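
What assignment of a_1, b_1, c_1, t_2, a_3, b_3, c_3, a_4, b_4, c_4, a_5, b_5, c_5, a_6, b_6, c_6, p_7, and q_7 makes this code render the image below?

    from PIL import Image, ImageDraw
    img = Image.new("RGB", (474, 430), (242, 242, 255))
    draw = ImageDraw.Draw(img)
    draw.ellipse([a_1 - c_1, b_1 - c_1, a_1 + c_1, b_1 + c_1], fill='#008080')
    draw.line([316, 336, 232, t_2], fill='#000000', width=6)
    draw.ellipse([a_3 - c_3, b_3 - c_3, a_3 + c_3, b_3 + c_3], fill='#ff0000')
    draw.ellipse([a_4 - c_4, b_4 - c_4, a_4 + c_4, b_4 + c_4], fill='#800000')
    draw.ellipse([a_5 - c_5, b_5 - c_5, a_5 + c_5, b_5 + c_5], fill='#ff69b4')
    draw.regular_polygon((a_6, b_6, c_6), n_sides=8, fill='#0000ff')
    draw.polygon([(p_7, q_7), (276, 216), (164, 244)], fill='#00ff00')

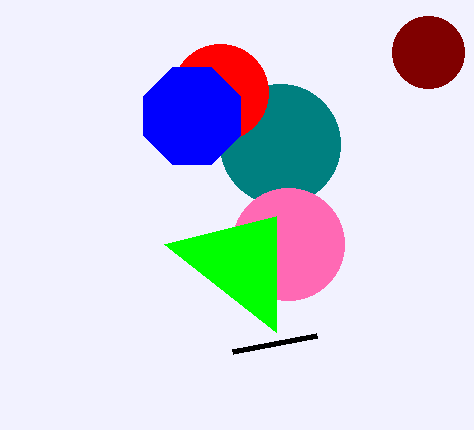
a_1 = 280; b_1 = 144; c_1 = 60; t_2 = 352; a_3 = 220; b_3 = 92; c_3 = 48; a_4 = 428; b_4 = 52; c_4 = 36; a_5 = 288; b_5 = 244; c_5 = 56; a_6 = 192; b_6 = 116; c_6 = 52; p_7 = 276; q_7 = 332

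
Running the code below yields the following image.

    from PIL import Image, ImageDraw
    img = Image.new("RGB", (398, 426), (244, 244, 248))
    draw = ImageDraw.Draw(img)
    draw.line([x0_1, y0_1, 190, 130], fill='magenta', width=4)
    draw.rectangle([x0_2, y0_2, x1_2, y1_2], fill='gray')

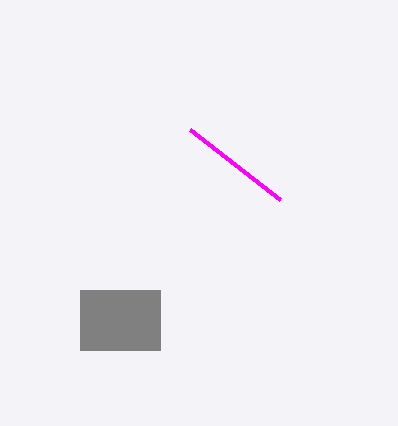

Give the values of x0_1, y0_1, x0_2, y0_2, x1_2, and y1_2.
x0_1 = 280
y0_1 = 200
x0_2 = 80
y0_2 = 290
x1_2 = 160
y1_2 = 350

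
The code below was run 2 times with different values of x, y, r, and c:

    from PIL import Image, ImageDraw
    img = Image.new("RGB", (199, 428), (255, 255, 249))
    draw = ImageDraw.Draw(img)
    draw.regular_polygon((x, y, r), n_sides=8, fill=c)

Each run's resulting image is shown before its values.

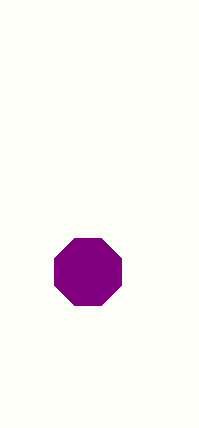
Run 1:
x = 88, y = 272, r = 36, c = 'purple'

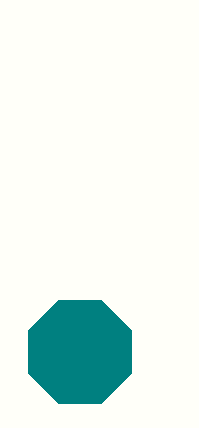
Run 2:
x = 80; y = 352; r = 56; c = 'teal'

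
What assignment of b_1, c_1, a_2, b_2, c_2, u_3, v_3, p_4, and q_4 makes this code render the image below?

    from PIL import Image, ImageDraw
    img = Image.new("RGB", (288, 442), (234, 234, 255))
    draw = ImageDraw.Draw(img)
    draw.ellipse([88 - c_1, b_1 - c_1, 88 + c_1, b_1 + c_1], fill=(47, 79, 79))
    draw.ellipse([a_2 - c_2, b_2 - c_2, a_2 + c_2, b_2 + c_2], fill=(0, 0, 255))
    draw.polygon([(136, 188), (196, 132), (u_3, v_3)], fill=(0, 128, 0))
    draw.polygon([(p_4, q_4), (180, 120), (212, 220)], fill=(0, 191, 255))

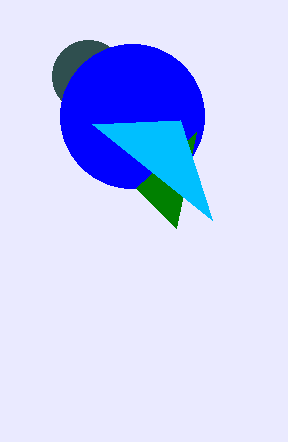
b_1 = 76; c_1 = 36; a_2 = 132; b_2 = 116; c_2 = 72; u_3 = 176; v_3 = 228; p_4 = 92; q_4 = 124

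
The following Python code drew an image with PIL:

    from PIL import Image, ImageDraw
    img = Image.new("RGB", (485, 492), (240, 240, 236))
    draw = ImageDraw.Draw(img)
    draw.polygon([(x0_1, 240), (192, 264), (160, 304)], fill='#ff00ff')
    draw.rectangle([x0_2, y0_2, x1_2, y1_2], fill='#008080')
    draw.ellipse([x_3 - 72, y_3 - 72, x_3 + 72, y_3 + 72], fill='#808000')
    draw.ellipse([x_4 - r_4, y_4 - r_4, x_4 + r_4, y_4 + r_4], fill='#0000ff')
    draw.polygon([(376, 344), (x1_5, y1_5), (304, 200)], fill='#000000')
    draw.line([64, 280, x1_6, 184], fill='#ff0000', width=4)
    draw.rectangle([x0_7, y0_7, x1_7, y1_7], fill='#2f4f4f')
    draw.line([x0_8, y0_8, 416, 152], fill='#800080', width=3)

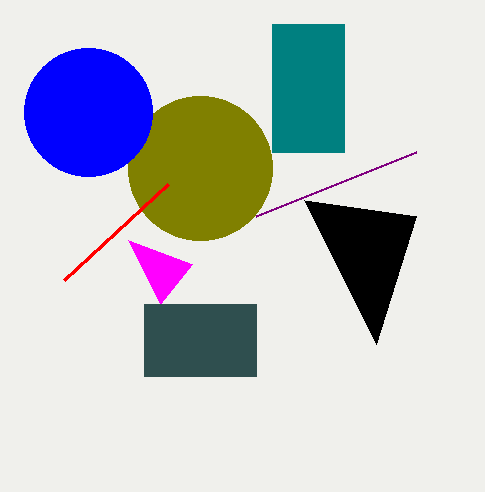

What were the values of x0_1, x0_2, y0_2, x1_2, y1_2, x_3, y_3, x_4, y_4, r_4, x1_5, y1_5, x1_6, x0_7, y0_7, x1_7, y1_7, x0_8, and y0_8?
x0_1 = 128; x0_2 = 272; y0_2 = 24; x1_2 = 344; y1_2 = 152; x_3 = 200; y_3 = 168; x_4 = 88; y_4 = 112; r_4 = 64; x1_5 = 416; y1_5 = 216; x1_6 = 168; x0_7 = 144; y0_7 = 304; x1_7 = 256; y1_7 = 376; x0_8 = 256; y0_8 = 216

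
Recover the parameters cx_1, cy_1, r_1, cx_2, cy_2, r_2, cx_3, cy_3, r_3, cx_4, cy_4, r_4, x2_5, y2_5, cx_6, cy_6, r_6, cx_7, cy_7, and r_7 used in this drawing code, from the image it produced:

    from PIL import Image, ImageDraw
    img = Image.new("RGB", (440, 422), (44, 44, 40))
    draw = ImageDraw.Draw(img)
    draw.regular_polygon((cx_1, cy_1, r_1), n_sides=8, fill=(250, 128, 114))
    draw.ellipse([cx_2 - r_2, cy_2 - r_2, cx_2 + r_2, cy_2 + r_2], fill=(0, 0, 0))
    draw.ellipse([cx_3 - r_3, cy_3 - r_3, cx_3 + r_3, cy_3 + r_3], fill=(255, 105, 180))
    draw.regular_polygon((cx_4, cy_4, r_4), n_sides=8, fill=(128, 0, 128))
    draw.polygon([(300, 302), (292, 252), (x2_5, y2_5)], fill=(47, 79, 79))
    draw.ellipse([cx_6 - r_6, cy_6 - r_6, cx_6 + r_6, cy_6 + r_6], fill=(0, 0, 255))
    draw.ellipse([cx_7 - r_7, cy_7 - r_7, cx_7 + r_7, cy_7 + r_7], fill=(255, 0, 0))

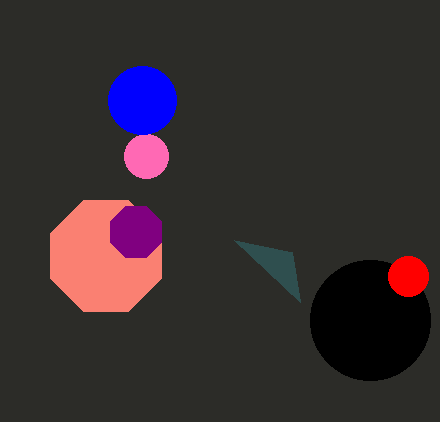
cx_1 = 106, cy_1 = 256, r_1 = 60, cx_2 = 370, cy_2 = 320, r_2 = 60, cx_3 = 146, cy_3 = 156, r_3 = 22, cx_4 = 136, cy_4 = 232, r_4 = 28, x2_5 = 234, y2_5 = 240, cx_6 = 142, cy_6 = 100, r_6 = 34, cx_7 = 408, cy_7 = 276, r_7 = 20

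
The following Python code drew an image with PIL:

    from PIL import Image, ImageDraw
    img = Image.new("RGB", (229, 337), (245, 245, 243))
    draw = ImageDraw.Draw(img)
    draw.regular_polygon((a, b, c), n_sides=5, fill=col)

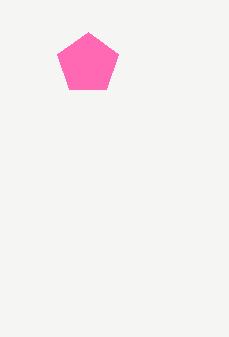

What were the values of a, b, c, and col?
a = 88, b = 64, c = 32, col = 'hotpink'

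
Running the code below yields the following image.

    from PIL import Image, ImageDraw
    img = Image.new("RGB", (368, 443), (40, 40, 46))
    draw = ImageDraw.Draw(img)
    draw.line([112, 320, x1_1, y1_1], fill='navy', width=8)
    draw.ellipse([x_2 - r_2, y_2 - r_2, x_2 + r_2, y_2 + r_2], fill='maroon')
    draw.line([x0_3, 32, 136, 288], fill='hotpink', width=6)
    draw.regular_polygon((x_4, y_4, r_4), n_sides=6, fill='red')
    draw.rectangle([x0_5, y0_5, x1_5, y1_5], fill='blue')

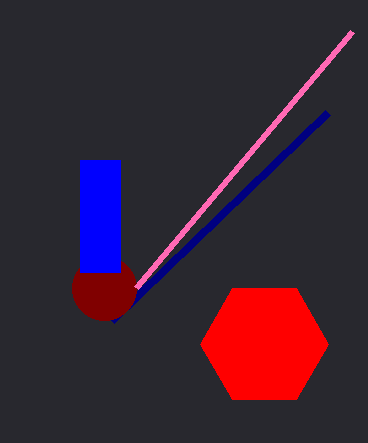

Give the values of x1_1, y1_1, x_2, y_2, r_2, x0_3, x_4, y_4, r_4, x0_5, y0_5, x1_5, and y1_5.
x1_1 = 328
y1_1 = 112
x_2 = 104
y_2 = 288
r_2 = 32
x0_3 = 352
x_4 = 264
y_4 = 344
r_4 = 64
x0_5 = 80
y0_5 = 160
x1_5 = 120
y1_5 = 272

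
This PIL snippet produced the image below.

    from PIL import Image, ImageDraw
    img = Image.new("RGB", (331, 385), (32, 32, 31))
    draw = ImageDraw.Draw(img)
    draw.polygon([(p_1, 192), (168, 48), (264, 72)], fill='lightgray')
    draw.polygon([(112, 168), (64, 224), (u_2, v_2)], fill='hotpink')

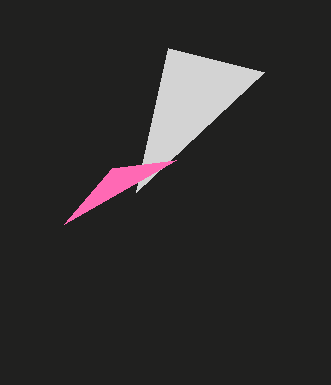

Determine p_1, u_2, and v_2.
p_1 = 136; u_2 = 176; v_2 = 160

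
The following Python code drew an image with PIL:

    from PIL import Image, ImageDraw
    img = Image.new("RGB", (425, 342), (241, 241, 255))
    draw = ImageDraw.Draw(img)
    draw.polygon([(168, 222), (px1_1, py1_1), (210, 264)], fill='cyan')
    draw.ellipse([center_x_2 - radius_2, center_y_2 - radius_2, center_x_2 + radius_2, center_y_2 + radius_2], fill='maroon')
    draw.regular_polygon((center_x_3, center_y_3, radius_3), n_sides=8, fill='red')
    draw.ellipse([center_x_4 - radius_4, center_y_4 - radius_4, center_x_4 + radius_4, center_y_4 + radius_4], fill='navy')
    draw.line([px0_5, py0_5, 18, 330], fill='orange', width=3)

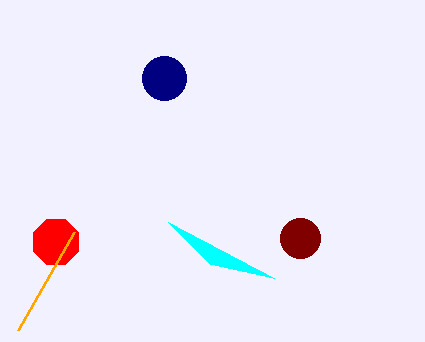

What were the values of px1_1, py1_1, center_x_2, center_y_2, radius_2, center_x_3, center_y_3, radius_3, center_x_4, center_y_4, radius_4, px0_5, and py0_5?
px1_1 = 274, py1_1 = 278, center_x_2 = 300, center_y_2 = 238, radius_2 = 20, center_x_3 = 56, center_y_3 = 242, radius_3 = 24, center_x_4 = 164, center_y_4 = 78, radius_4 = 22, px0_5 = 74, py0_5 = 232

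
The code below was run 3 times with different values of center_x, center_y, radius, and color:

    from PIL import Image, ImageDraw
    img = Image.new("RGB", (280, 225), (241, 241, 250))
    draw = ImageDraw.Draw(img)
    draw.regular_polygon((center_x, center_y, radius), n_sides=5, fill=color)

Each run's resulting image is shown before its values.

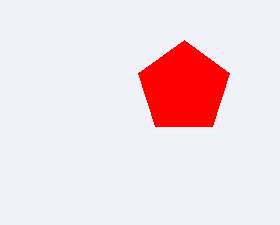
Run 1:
center_x = 184, center_y = 88, radius = 48, color = 'red'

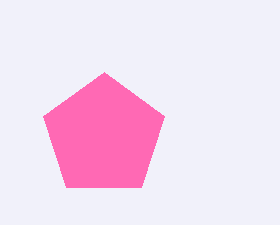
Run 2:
center_x = 104, center_y = 136, radius = 64, color = 'hotpink'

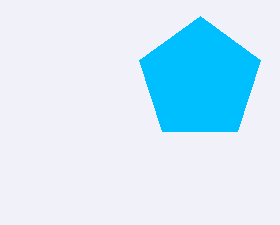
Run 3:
center_x = 200
center_y = 80
radius = 64
color = 'deepskyblue'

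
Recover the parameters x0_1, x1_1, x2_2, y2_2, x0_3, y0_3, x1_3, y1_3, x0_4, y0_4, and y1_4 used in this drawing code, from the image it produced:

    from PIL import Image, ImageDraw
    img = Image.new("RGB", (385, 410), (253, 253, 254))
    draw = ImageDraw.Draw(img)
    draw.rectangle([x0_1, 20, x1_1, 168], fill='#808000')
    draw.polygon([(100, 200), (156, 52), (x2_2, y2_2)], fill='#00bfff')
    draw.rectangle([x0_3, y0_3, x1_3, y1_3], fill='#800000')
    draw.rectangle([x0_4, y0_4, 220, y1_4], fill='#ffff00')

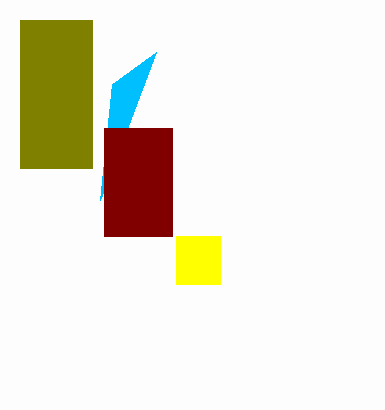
x0_1 = 20
x1_1 = 92
x2_2 = 112
y2_2 = 84
x0_3 = 104
y0_3 = 128
x1_3 = 172
y1_3 = 236
x0_4 = 176
y0_4 = 236
y1_4 = 284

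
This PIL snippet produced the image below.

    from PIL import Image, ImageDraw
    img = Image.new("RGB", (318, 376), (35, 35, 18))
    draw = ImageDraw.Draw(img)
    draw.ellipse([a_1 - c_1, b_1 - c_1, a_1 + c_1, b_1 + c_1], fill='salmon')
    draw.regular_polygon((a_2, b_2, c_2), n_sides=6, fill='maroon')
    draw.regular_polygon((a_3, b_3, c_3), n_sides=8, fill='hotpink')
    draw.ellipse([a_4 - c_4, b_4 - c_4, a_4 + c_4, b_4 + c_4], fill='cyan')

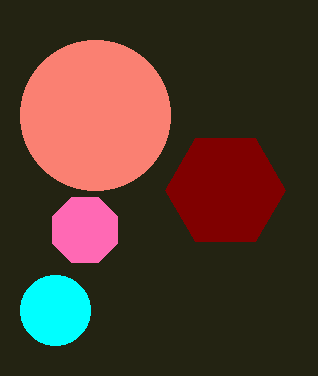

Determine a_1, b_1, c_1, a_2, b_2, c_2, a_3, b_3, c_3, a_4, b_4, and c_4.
a_1 = 95
b_1 = 115
c_1 = 75
a_2 = 225
b_2 = 190
c_2 = 60
a_3 = 85
b_3 = 230
c_3 = 35
a_4 = 55
b_4 = 310
c_4 = 35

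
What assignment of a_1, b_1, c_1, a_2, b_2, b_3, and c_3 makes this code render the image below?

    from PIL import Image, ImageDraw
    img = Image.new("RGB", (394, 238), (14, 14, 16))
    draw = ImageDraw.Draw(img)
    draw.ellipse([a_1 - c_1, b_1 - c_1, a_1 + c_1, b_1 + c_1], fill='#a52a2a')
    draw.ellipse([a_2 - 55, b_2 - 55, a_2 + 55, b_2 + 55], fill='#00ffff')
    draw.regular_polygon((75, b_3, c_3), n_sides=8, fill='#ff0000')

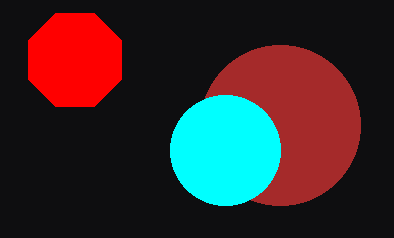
a_1 = 280, b_1 = 125, c_1 = 80, a_2 = 225, b_2 = 150, b_3 = 60, c_3 = 50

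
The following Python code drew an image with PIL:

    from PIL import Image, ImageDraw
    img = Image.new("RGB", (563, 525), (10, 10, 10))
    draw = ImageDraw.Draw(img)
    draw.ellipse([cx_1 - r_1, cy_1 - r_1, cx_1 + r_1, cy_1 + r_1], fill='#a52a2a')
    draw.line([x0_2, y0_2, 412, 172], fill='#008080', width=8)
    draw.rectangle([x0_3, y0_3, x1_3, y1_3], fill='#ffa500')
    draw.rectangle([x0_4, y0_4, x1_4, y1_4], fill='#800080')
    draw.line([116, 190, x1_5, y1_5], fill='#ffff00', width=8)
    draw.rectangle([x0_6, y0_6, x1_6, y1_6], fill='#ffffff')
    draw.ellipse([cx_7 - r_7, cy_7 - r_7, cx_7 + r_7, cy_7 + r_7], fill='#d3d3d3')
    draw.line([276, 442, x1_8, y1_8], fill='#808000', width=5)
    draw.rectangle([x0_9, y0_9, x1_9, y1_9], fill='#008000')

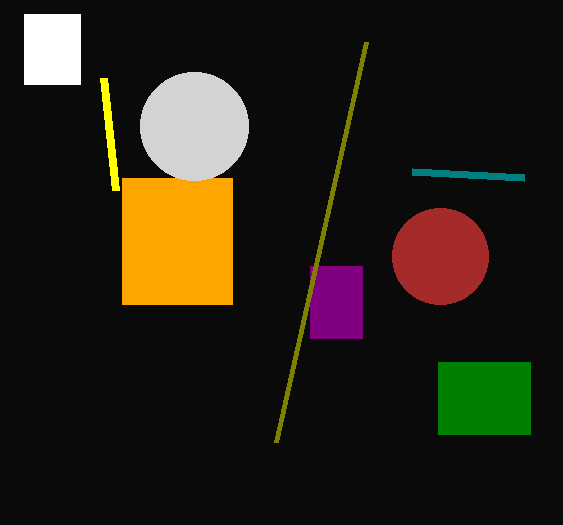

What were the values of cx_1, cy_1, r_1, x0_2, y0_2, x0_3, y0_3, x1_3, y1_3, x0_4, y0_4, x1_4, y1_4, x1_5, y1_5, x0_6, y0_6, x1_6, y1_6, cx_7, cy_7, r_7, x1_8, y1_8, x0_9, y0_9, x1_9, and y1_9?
cx_1 = 440, cy_1 = 256, r_1 = 48, x0_2 = 524, y0_2 = 178, x0_3 = 122, y0_3 = 178, x1_3 = 232, y1_3 = 304, x0_4 = 310, y0_4 = 266, x1_4 = 362, y1_4 = 338, x1_5 = 104, y1_5 = 78, x0_6 = 24, y0_6 = 14, x1_6 = 80, y1_6 = 84, cx_7 = 194, cy_7 = 126, r_7 = 54, x1_8 = 366, y1_8 = 42, x0_9 = 438, y0_9 = 362, x1_9 = 530, y1_9 = 434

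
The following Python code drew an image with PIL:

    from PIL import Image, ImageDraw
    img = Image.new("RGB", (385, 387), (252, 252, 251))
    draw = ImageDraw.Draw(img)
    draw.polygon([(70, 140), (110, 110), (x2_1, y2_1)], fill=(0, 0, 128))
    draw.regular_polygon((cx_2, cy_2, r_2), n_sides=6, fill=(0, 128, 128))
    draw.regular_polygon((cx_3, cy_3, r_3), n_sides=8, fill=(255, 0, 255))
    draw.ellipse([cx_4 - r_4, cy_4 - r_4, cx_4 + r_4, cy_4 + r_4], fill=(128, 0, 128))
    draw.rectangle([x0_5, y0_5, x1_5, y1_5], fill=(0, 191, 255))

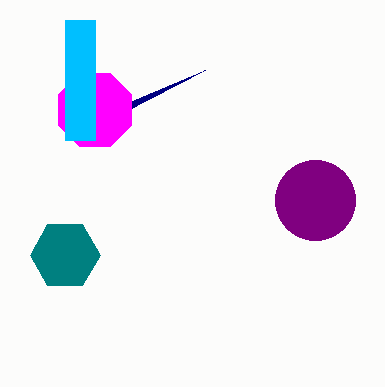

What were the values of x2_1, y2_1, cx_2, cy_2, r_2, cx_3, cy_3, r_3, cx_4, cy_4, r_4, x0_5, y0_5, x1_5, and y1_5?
x2_1 = 205, y2_1 = 70, cx_2 = 65, cy_2 = 255, r_2 = 35, cx_3 = 95, cy_3 = 110, r_3 = 40, cx_4 = 315, cy_4 = 200, r_4 = 40, x0_5 = 65, y0_5 = 20, x1_5 = 95, y1_5 = 140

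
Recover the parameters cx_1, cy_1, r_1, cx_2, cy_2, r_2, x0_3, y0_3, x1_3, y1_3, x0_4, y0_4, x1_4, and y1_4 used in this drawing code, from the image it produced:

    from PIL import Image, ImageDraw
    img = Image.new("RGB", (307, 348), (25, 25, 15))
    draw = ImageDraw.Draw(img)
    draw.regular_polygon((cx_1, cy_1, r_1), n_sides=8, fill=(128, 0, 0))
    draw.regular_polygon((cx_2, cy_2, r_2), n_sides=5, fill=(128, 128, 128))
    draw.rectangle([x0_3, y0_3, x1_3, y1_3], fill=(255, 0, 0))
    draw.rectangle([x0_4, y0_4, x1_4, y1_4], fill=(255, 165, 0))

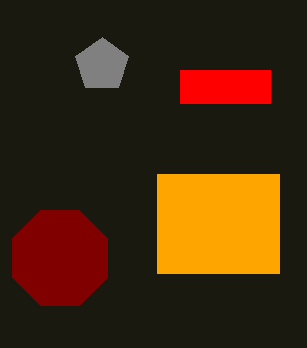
cx_1 = 60, cy_1 = 258, r_1 = 51, cx_2 = 102, cy_2 = 65, r_2 = 28, x0_3 = 180, y0_3 = 70, x1_3 = 270, y1_3 = 103, x0_4 = 157, y0_4 = 174, x1_4 = 279, y1_4 = 273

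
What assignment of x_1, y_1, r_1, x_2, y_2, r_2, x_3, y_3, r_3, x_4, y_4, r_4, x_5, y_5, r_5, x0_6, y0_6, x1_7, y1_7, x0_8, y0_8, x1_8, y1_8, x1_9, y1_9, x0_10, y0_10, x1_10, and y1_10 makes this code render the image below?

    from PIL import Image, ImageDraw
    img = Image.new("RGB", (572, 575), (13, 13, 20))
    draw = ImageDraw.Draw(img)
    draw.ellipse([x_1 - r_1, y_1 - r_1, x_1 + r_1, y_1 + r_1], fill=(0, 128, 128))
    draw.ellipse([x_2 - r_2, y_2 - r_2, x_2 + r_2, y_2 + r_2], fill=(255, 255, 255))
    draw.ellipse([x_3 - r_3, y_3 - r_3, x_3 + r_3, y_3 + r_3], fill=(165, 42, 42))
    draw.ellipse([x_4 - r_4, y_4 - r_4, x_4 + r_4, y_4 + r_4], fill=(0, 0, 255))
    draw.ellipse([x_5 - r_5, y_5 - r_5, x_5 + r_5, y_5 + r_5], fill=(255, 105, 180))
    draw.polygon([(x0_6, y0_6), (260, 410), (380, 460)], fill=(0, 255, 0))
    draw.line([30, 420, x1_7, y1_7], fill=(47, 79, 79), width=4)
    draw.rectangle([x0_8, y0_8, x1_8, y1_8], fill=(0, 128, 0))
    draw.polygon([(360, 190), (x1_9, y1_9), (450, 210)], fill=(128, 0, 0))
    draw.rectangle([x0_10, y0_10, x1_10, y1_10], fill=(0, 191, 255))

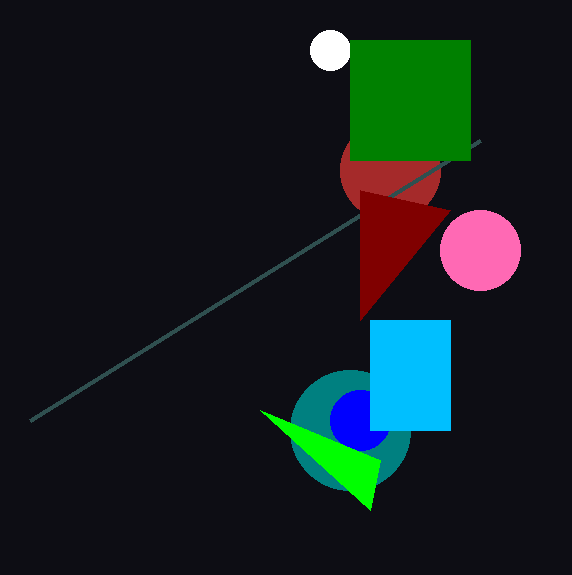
x_1 = 350
y_1 = 430
r_1 = 60
x_2 = 330
y_2 = 50
r_2 = 20
x_3 = 390
y_3 = 170
r_3 = 50
x_4 = 360
y_4 = 420
r_4 = 30
x_5 = 480
y_5 = 250
r_5 = 40
x0_6 = 370
y0_6 = 510
x1_7 = 480
y1_7 = 140
x0_8 = 350
y0_8 = 40
x1_8 = 470
y1_8 = 160
x1_9 = 360
y1_9 = 320
x0_10 = 370
y0_10 = 320
x1_10 = 450
y1_10 = 430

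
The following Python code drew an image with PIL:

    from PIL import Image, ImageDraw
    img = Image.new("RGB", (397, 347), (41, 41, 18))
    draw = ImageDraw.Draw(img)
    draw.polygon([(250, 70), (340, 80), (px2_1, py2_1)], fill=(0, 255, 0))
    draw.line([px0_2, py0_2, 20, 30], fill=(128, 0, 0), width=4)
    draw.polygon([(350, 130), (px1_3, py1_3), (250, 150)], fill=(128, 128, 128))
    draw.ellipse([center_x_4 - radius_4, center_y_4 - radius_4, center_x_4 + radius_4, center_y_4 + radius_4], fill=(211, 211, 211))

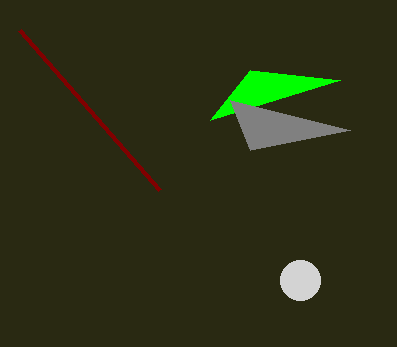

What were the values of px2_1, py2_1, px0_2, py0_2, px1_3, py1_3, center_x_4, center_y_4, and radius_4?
px2_1 = 210
py2_1 = 120
px0_2 = 160
py0_2 = 190
px1_3 = 230
py1_3 = 100
center_x_4 = 300
center_y_4 = 280
radius_4 = 20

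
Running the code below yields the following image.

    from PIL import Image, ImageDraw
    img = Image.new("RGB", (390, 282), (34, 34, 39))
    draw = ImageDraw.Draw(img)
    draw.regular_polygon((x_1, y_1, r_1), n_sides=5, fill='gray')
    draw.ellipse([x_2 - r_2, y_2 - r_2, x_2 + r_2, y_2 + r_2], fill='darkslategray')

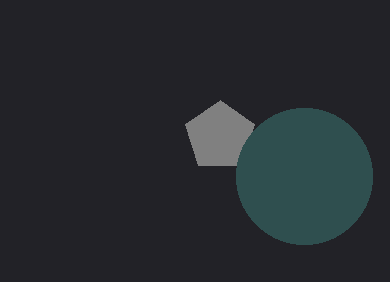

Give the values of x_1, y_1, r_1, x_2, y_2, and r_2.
x_1 = 220; y_1 = 136; r_1 = 36; x_2 = 304; y_2 = 176; r_2 = 68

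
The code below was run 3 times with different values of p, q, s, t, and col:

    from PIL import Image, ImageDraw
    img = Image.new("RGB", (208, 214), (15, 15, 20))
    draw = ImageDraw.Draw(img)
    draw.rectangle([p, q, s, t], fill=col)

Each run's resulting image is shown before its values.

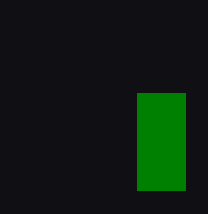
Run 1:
p = 137, q = 93, s = 185, t = 190, col = 'green'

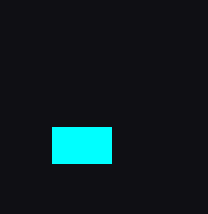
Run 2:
p = 52, q = 127, s = 111, t = 163, col = 'cyan'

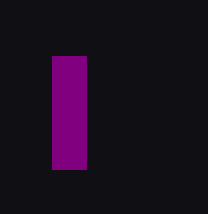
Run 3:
p = 52, q = 56, s = 86, t = 169, col = 'purple'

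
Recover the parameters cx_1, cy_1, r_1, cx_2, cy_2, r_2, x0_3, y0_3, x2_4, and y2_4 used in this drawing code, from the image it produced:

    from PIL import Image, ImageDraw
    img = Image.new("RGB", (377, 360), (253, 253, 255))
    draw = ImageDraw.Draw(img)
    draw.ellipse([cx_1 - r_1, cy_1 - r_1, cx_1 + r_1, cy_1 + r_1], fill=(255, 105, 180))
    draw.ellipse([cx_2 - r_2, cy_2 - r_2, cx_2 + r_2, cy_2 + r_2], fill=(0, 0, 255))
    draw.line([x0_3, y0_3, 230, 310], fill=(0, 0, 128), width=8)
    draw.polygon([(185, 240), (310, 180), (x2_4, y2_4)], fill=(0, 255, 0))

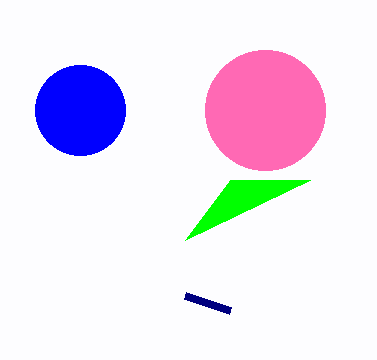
cx_1 = 265; cy_1 = 110; r_1 = 60; cx_2 = 80; cy_2 = 110; r_2 = 45; x0_3 = 185; y0_3 = 295; x2_4 = 230; y2_4 = 180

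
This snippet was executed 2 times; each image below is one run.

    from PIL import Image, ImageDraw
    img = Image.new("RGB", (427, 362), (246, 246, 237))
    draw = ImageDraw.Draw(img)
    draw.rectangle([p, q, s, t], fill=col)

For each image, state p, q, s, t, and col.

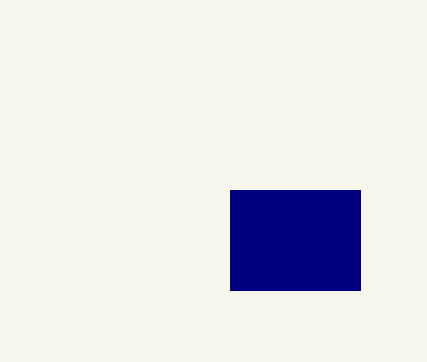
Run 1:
p = 230
q = 190
s = 360
t = 290
col = 'navy'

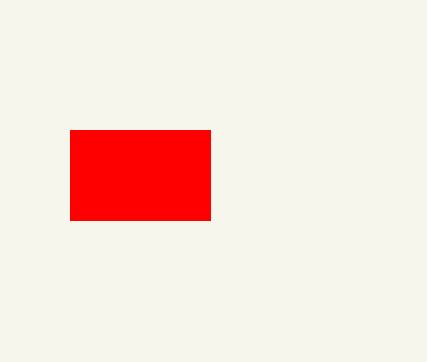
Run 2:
p = 70
q = 130
s = 210
t = 220
col = 'red'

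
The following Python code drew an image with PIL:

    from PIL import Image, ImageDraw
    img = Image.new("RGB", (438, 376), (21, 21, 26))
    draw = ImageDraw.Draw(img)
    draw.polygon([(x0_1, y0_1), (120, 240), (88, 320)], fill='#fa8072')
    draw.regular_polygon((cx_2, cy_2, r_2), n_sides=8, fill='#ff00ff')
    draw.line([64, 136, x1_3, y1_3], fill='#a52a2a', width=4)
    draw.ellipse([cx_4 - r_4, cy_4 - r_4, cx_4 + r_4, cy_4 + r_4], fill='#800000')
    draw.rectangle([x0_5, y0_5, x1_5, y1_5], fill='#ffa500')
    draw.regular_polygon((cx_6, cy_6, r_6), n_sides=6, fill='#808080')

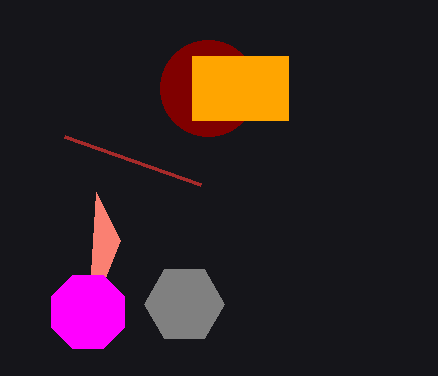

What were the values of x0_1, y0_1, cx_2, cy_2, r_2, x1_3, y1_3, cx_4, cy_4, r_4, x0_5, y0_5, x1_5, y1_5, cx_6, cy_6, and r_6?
x0_1 = 96
y0_1 = 192
cx_2 = 88
cy_2 = 312
r_2 = 40
x1_3 = 200
y1_3 = 184
cx_4 = 208
cy_4 = 88
r_4 = 48
x0_5 = 192
y0_5 = 56
x1_5 = 288
y1_5 = 120
cx_6 = 184
cy_6 = 304
r_6 = 40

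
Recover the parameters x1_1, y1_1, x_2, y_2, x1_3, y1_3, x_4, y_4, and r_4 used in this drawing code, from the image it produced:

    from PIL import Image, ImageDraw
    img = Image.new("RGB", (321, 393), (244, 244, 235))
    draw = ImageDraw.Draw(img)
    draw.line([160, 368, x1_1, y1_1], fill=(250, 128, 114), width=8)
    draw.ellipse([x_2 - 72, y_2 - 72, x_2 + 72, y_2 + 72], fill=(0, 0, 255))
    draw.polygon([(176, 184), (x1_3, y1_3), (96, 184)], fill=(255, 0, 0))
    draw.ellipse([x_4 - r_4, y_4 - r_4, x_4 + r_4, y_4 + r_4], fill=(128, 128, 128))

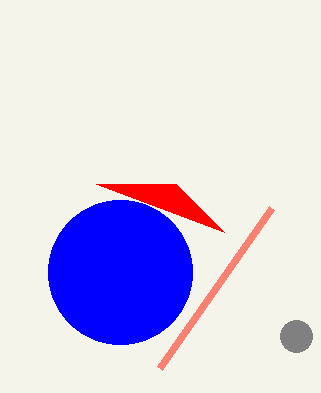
x1_1 = 272, y1_1 = 208, x_2 = 120, y_2 = 272, x1_3 = 224, y1_3 = 232, x_4 = 296, y_4 = 336, r_4 = 16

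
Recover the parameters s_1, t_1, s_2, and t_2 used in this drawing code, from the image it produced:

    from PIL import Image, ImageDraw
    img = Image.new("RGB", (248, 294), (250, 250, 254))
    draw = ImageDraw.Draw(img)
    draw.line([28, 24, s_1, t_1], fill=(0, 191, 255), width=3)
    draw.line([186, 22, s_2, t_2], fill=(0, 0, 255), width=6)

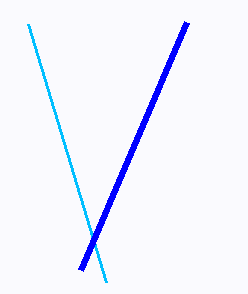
s_1 = 106
t_1 = 282
s_2 = 80
t_2 = 270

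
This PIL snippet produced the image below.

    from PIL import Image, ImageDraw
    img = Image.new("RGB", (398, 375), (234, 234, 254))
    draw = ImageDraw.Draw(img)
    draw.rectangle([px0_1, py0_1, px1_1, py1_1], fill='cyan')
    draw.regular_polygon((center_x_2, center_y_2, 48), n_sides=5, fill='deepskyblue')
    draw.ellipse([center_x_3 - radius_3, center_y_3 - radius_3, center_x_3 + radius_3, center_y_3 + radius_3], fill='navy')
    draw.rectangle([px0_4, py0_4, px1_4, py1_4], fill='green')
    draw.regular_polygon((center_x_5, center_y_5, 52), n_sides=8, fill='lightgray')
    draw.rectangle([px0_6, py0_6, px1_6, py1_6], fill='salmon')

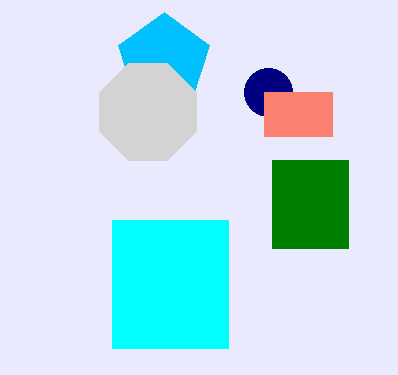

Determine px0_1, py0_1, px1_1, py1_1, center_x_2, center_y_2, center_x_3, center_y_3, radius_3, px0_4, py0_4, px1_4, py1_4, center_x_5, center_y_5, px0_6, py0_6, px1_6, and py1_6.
px0_1 = 112
py0_1 = 220
px1_1 = 228
py1_1 = 348
center_x_2 = 164
center_y_2 = 60
center_x_3 = 268
center_y_3 = 92
radius_3 = 24
px0_4 = 272
py0_4 = 160
px1_4 = 348
py1_4 = 248
center_x_5 = 148
center_y_5 = 112
px0_6 = 264
py0_6 = 92
px1_6 = 332
py1_6 = 136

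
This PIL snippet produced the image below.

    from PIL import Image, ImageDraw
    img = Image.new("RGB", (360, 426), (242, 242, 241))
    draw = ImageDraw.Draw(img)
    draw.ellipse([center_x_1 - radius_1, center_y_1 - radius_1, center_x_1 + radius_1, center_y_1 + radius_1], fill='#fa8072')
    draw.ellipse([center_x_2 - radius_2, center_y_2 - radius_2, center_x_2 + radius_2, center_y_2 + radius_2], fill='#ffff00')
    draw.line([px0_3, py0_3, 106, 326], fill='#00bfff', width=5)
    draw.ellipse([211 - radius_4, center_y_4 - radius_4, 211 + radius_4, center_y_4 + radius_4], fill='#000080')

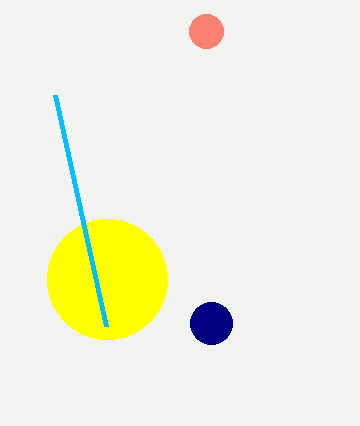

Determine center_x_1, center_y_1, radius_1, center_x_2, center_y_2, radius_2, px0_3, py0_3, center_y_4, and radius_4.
center_x_1 = 206
center_y_1 = 31
radius_1 = 17
center_x_2 = 107
center_y_2 = 279
radius_2 = 60
px0_3 = 55
py0_3 = 95
center_y_4 = 323
radius_4 = 21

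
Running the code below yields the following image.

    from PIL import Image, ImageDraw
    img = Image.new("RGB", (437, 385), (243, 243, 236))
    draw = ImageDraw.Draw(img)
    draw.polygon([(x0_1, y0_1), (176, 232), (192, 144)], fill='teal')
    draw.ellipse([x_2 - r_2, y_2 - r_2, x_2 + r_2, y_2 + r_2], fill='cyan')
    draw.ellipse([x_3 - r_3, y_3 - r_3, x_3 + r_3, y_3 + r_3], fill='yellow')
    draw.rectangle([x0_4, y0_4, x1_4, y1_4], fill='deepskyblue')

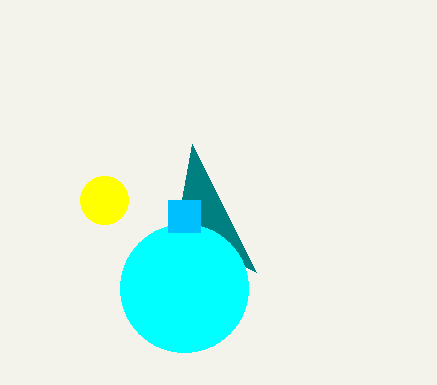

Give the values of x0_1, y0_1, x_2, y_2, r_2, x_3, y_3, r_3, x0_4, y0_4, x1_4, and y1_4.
x0_1 = 256, y0_1 = 272, x_2 = 184, y_2 = 288, r_2 = 64, x_3 = 104, y_3 = 200, r_3 = 24, x0_4 = 168, y0_4 = 200, x1_4 = 200, y1_4 = 232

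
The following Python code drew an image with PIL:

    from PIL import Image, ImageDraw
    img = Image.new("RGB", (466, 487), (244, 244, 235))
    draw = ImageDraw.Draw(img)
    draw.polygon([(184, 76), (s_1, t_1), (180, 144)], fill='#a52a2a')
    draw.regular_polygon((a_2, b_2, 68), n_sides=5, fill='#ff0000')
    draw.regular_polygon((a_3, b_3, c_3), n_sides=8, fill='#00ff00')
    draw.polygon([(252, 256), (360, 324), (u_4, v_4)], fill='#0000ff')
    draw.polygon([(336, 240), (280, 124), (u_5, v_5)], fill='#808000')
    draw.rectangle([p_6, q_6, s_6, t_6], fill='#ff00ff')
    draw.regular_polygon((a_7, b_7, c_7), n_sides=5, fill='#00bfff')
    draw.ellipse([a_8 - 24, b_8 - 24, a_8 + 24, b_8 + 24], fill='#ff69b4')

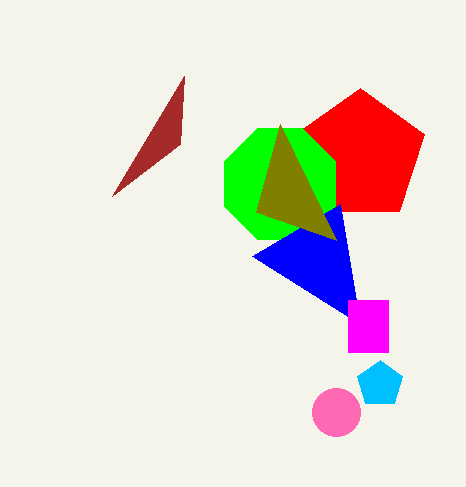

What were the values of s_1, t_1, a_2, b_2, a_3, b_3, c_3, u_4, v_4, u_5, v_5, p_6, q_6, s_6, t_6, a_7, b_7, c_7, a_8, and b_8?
s_1 = 112; t_1 = 196; a_2 = 360; b_2 = 156; a_3 = 280; b_3 = 184; c_3 = 60; u_4 = 340; v_4 = 204; u_5 = 256; v_5 = 212; p_6 = 348; q_6 = 300; s_6 = 388; t_6 = 352; a_7 = 380; b_7 = 384; c_7 = 24; a_8 = 336; b_8 = 412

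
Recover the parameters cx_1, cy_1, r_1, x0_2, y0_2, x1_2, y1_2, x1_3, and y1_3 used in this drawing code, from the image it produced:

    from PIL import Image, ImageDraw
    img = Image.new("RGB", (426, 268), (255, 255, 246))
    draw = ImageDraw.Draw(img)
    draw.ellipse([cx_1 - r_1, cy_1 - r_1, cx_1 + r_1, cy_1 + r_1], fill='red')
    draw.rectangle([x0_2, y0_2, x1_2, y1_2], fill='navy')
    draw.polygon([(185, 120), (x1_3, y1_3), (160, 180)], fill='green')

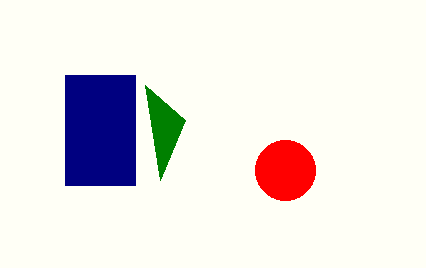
cx_1 = 285; cy_1 = 170; r_1 = 30; x0_2 = 65; y0_2 = 75; x1_2 = 135; y1_2 = 185; x1_3 = 145; y1_3 = 85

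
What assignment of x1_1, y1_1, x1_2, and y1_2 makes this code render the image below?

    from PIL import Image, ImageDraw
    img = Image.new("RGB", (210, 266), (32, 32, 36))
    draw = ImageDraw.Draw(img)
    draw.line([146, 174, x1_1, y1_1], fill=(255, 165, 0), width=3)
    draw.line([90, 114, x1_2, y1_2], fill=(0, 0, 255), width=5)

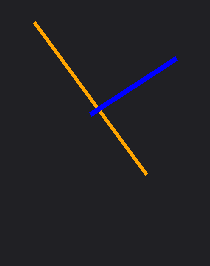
x1_1 = 34, y1_1 = 22, x1_2 = 176, y1_2 = 58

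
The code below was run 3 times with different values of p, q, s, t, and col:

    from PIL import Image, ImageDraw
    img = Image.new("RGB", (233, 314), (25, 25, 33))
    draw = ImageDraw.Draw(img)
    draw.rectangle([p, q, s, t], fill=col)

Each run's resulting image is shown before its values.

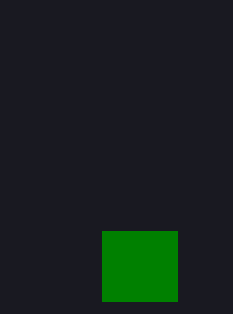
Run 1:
p = 102
q = 231
s = 177
t = 301
col = 'green'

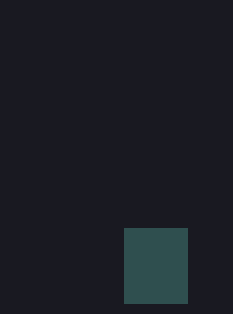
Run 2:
p = 124
q = 228
s = 187
t = 303
col = 'darkslategray'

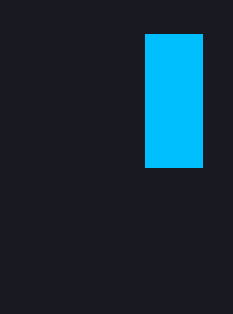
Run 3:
p = 145; q = 34; s = 202; t = 167; col = 'deepskyblue'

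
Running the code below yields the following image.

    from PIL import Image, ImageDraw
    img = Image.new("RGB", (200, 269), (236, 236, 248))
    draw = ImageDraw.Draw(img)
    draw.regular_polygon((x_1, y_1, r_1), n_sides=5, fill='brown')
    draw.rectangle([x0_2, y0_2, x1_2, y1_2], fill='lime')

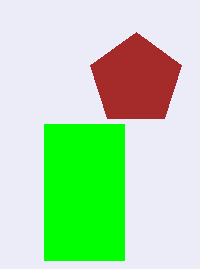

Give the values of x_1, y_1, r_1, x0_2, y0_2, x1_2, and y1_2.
x_1 = 136; y_1 = 80; r_1 = 48; x0_2 = 44; y0_2 = 124; x1_2 = 124; y1_2 = 260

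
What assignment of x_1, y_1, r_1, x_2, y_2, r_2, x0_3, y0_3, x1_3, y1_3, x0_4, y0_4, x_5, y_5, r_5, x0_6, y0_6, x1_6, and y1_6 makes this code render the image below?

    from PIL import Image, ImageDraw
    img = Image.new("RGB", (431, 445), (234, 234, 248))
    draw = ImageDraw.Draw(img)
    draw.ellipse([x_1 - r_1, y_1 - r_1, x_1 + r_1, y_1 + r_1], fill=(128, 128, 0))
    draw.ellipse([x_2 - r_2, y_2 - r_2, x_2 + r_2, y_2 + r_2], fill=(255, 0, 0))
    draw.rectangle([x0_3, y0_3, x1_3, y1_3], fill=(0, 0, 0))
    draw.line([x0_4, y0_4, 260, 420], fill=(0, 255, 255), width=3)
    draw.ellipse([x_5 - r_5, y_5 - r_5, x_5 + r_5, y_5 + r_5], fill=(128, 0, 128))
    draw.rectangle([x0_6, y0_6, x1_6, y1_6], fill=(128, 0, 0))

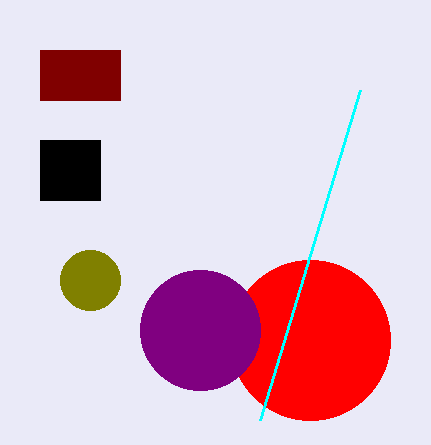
x_1 = 90, y_1 = 280, r_1 = 30, x_2 = 310, y_2 = 340, r_2 = 80, x0_3 = 40, y0_3 = 140, x1_3 = 100, y1_3 = 200, x0_4 = 360, y0_4 = 90, x_5 = 200, y_5 = 330, r_5 = 60, x0_6 = 40, y0_6 = 50, x1_6 = 120, y1_6 = 100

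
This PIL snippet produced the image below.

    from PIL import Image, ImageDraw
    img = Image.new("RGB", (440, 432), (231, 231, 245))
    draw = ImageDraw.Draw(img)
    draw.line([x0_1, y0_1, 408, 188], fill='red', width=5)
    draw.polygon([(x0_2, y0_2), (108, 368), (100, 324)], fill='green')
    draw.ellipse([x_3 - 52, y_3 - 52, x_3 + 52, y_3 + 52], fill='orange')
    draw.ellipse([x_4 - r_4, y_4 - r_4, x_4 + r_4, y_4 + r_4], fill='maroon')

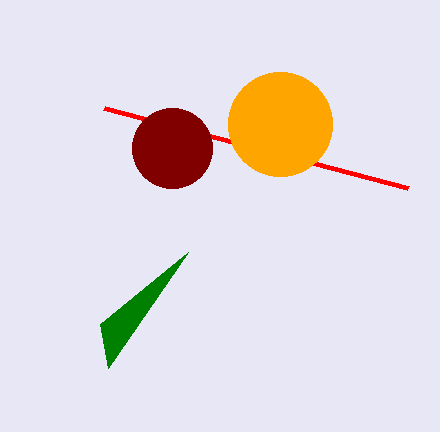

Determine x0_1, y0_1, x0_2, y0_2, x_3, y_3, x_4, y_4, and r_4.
x0_1 = 104, y0_1 = 108, x0_2 = 188, y0_2 = 252, x_3 = 280, y_3 = 124, x_4 = 172, y_4 = 148, r_4 = 40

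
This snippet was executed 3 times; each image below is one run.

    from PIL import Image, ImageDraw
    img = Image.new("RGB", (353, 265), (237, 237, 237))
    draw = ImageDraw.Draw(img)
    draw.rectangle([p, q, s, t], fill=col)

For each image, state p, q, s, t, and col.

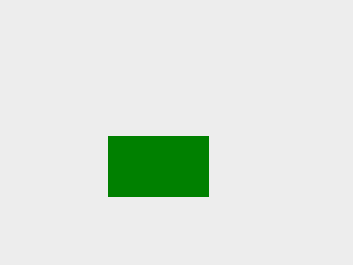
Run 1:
p = 108; q = 136; s = 208; t = 196; col = 'green'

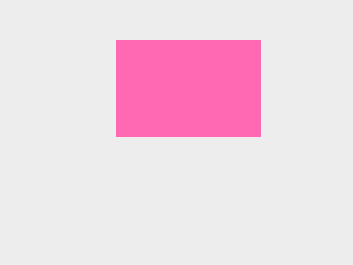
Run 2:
p = 116, q = 40, s = 260, t = 136, col = 'hotpink'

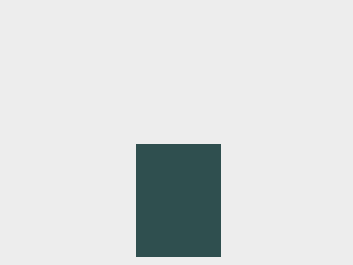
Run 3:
p = 136, q = 144, s = 220, t = 256, col = 'darkslategray'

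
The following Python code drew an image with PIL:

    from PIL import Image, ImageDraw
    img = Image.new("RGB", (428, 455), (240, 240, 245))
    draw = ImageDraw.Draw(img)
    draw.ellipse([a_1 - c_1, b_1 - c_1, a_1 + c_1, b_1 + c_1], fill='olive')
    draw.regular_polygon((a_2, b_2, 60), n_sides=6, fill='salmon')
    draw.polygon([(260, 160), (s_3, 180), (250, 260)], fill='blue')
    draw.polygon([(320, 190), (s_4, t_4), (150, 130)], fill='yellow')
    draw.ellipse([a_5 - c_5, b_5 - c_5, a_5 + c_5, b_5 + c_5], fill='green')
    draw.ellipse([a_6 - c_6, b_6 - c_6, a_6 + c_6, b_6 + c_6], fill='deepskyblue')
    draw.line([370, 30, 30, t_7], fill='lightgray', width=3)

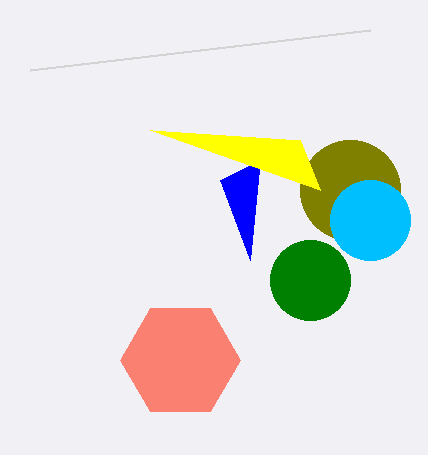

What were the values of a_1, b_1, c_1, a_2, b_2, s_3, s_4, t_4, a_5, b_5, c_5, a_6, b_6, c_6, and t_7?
a_1 = 350
b_1 = 190
c_1 = 50
a_2 = 180
b_2 = 360
s_3 = 220
s_4 = 300
t_4 = 140
a_5 = 310
b_5 = 280
c_5 = 40
a_6 = 370
b_6 = 220
c_6 = 40
t_7 = 70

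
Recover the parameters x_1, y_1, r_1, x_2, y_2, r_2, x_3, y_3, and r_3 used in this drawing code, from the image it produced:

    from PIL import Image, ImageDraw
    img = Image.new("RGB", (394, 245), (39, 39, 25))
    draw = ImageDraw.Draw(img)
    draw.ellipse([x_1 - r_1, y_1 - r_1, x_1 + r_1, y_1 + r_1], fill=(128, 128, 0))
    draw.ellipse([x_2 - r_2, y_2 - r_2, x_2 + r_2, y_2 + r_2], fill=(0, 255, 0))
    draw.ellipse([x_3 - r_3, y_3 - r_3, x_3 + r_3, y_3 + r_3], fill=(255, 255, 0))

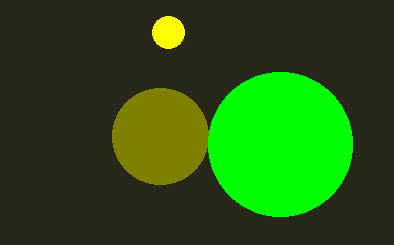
x_1 = 160, y_1 = 136, r_1 = 48, x_2 = 280, y_2 = 144, r_2 = 72, x_3 = 168, y_3 = 32, r_3 = 16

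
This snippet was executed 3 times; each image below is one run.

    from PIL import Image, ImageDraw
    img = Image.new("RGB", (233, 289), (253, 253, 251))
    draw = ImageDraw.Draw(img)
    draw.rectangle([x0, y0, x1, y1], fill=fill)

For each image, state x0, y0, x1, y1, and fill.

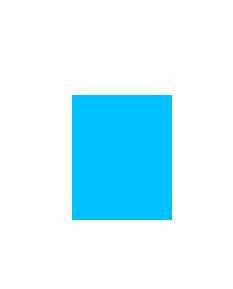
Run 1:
x0 = 72, y0 = 95, x1 = 171, y1 = 219, fill = 'deepskyblue'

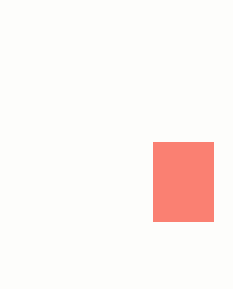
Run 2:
x0 = 153, y0 = 142, x1 = 213, y1 = 221, fill = 'salmon'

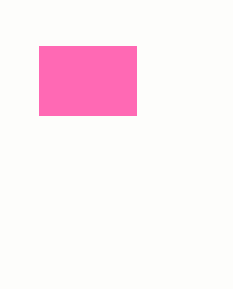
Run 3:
x0 = 39; y0 = 46; x1 = 136; y1 = 115; fill = 'hotpink'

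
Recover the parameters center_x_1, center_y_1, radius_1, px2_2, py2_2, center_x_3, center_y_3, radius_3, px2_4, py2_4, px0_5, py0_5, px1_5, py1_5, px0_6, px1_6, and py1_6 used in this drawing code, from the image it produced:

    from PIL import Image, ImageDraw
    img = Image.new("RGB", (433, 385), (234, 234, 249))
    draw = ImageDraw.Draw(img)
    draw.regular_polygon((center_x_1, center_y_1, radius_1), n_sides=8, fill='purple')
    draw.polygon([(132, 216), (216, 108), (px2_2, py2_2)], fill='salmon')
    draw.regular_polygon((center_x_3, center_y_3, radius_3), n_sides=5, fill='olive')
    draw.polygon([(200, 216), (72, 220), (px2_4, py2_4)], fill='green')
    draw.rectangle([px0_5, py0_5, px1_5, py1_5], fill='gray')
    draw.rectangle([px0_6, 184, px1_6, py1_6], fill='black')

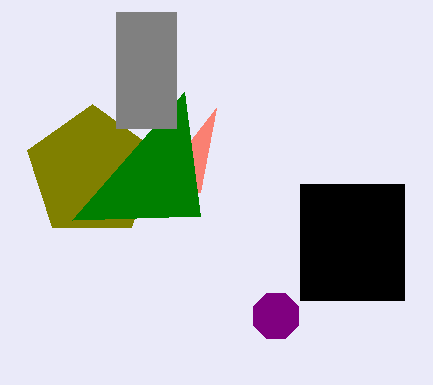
center_x_1 = 276
center_y_1 = 316
radius_1 = 24
px2_2 = 200
py2_2 = 192
center_x_3 = 92
center_y_3 = 172
radius_3 = 68
px2_4 = 184
py2_4 = 92
px0_5 = 116
py0_5 = 12
px1_5 = 176
py1_5 = 128
px0_6 = 300
px1_6 = 404
py1_6 = 300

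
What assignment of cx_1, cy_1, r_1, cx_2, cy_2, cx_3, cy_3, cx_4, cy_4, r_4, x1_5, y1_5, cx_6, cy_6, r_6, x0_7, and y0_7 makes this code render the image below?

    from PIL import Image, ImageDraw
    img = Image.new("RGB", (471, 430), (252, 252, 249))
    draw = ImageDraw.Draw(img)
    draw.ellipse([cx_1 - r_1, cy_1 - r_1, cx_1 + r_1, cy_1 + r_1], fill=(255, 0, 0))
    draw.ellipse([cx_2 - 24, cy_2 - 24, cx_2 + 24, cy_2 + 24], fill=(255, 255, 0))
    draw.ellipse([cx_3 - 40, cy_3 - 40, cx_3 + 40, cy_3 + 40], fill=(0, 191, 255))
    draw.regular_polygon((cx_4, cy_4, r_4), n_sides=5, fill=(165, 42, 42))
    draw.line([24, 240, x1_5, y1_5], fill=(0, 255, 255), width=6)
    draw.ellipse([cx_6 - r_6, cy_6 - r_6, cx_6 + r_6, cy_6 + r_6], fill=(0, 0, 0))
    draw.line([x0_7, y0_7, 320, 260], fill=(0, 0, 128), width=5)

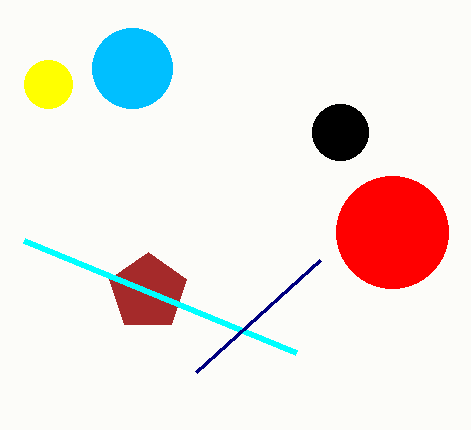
cx_1 = 392
cy_1 = 232
r_1 = 56
cx_2 = 48
cy_2 = 84
cx_3 = 132
cy_3 = 68
cx_4 = 148
cy_4 = 292
r_4 = 40
x1_5 = 296
y1_5 = 352
cx_6 = 340
cy_6 = 132
r_6 = 28
x0_7 = 196
y0_7 = 372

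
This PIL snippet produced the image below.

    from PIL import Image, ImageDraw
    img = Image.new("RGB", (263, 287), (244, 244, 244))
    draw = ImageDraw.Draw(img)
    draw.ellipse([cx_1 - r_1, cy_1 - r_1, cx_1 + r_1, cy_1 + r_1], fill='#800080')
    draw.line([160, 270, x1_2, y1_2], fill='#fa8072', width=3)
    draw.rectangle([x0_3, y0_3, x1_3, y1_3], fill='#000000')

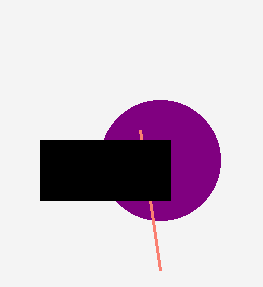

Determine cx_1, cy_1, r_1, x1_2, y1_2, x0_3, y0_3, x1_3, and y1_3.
cx_1 = 160; cy_1 = 160; r_1 = 60; x1_2 = 140; y1_2 = 130; x0_3 = 40; y0_3 = 140; x1_3 = 170; y1_3 = 200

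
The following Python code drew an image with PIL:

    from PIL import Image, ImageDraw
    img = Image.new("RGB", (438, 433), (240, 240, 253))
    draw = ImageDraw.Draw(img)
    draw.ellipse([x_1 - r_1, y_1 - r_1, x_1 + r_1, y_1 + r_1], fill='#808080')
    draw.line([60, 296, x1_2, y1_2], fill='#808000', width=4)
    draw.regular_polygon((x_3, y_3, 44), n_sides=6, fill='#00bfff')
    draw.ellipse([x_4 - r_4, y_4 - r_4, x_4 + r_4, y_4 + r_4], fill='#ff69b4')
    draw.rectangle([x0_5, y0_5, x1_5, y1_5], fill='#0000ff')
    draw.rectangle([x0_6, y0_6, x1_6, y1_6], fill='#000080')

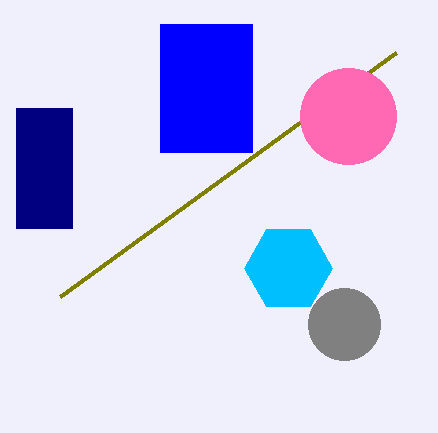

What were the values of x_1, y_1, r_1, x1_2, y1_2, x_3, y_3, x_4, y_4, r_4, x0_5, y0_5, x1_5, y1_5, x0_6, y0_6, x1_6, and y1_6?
x_1 = 344; y_1 = 324; r_1 = 36; x1_2 = 396; y1_2 = 52; x_3 = 288; y_3 = 268; x_4 = 348; y_4 = 116; r_4 = 48; x0_5 = 160; y0_5 = 24; x1_5 = 252; y1_5 = 152; x0_6 = 16; y0_6 = 108; x1_6 = 72; y1_6 = 228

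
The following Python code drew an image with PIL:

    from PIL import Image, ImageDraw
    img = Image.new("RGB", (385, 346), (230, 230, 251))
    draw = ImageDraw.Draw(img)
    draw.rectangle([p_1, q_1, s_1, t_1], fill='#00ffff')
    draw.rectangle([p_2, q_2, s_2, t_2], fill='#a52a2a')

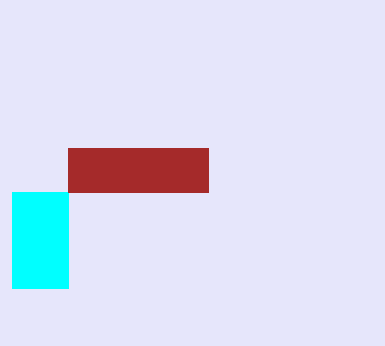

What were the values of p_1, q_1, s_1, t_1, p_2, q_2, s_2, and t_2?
p_1 = 12; q_1 = 192; s_1 = 68; t_1 = 288; p_2 = 68; q_2 = 148; s_2 = 208; t_2 = 192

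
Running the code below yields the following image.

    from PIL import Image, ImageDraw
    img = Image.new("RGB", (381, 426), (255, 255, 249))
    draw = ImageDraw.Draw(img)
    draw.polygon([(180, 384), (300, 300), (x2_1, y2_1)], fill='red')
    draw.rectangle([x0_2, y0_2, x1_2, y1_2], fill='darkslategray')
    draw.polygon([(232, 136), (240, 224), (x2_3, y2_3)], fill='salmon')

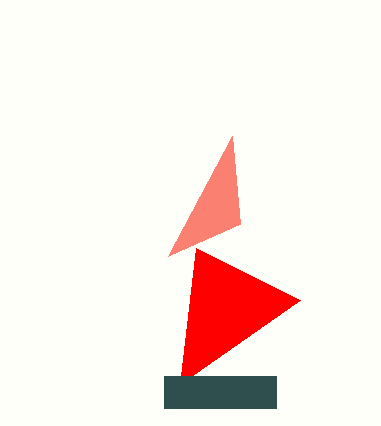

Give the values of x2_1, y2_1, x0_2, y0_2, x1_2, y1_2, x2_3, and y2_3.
x2_1 = 196, y2_1 = 248, x0_2 = 164, y0_2 = 376, x1_2 = 276, y1_2 = 408, x2_3 = 168, y2_3 = 256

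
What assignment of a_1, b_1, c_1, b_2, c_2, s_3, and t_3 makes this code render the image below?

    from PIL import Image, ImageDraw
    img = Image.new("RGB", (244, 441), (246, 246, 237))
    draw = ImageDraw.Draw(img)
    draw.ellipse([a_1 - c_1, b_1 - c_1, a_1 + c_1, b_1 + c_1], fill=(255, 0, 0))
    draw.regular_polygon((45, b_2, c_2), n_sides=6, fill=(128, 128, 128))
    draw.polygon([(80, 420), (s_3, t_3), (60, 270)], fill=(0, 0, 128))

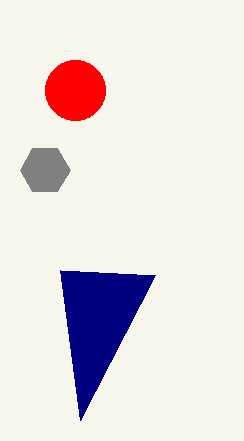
a_1 = 75
b_1 = 90
c_1 = 30
b_2 = 170
c_2 = 25
s_3 = 155
t_3 = 275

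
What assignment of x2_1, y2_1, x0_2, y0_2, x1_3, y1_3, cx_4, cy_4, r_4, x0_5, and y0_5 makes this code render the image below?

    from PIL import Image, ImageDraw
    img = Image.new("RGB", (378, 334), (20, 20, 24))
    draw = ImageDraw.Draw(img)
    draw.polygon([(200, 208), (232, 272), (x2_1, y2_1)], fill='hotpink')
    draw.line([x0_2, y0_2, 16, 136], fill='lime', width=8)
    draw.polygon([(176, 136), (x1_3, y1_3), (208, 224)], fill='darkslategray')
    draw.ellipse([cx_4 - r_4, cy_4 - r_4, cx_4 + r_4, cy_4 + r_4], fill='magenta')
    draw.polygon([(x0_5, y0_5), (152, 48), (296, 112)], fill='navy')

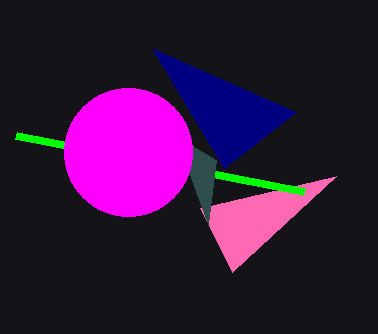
x2_1 = 336; y2_1 = 176; x0_2 = 304; y0_2 = 192; x1_3 = 216; y1_3 = 160; cx_4 = 128; cy_4 = 152; r_4 = 64; x0_5 = 224; y0_5 = 168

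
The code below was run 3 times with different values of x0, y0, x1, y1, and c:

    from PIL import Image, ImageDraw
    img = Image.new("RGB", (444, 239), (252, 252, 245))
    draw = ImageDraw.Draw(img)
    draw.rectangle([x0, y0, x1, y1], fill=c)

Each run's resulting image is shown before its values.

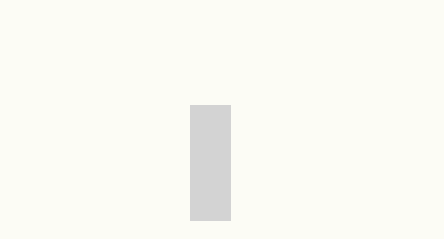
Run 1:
x0 = 190, y0 = 105, x1 = 230, y1 = 220, c = 'lightgray'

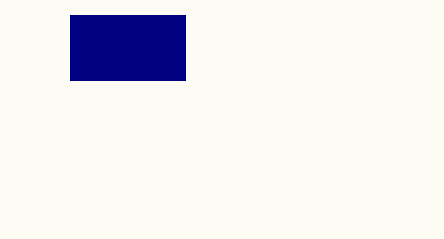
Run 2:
x0 = 70, y0 = 15, x1 = 185, y1 = 80, c = 'navy'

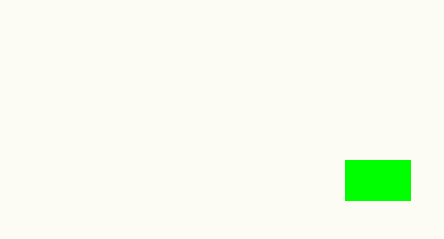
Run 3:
x0 = 345; y0 = 160; x1 = 410; y1 = 200; c = 'lime'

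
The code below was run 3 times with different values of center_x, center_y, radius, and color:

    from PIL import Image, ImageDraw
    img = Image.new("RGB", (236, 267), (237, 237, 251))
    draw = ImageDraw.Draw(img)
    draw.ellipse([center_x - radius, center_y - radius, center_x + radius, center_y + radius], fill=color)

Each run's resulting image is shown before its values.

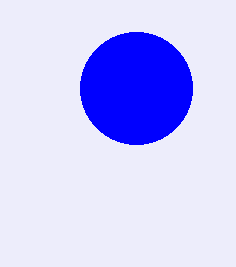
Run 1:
center_x = 136; center_y = 88; radius = 56; color = 'blue'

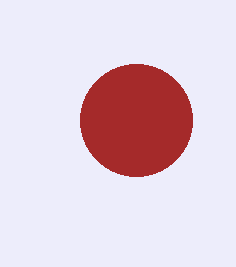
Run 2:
center_x = 136, center_y = 120, radius = 56, color = 'brown'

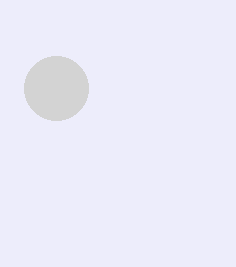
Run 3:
center_x = 56, center_y = 88, radius = 32, color = 'lightgray'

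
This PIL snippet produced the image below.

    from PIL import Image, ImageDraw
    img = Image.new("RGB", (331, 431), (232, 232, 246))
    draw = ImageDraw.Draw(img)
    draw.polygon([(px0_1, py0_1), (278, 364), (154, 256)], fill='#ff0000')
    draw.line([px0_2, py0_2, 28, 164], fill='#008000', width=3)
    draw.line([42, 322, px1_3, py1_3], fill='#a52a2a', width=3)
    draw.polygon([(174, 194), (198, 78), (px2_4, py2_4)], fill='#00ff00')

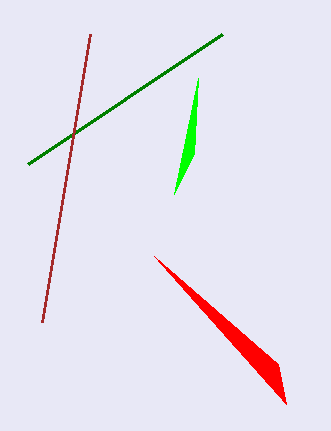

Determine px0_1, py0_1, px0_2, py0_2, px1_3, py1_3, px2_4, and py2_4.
px0_1 = 286
py0_1 = 404
px0_2 = 222
py0_2 = 34
px1_3 = 90
py1_3 = 34
px2_4 = 194
py2_4 = 154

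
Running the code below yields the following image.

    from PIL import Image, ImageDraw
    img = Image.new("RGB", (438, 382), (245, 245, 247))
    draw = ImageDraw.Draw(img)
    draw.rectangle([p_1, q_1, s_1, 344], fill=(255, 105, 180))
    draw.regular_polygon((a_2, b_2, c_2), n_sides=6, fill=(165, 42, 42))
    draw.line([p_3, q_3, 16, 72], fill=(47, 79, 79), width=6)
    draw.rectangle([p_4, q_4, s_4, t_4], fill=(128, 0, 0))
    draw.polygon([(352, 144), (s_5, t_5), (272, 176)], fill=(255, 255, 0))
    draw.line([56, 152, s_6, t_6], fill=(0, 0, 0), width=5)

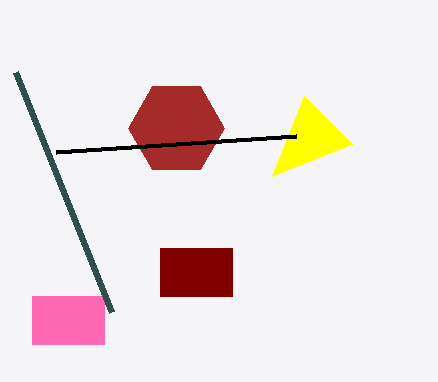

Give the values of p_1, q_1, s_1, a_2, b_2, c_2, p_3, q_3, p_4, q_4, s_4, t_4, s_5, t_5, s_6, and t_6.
p_1 = 32; q_1 = 296; s_1 = 104; a_2 = 176; b_2 = 128; c_2 = 48; p_3 = 112; q_3 = 312; p_4 = 160; q_4 = 248; s_4 = 232; t_4 = 296; s_5 = 304; t_5 = 96; s_6 = 296; t_6 = 136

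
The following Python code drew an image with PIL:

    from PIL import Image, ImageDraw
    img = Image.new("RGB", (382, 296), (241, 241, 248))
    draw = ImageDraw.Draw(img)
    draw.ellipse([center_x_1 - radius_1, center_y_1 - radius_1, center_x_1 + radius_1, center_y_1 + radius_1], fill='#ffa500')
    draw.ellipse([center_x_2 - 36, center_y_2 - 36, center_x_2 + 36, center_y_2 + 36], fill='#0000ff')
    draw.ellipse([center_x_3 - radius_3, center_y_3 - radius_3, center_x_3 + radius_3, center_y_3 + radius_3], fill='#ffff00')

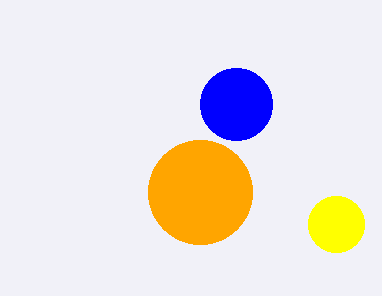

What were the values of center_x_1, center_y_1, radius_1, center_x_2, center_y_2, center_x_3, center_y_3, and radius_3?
center_x_1 = 200; center_y_1 = 192; radius_1 = 52; center_x_2 = 236; center_y_2 = 104; center_x_3 = 336; center_y_3 = 224; radius_3 = 28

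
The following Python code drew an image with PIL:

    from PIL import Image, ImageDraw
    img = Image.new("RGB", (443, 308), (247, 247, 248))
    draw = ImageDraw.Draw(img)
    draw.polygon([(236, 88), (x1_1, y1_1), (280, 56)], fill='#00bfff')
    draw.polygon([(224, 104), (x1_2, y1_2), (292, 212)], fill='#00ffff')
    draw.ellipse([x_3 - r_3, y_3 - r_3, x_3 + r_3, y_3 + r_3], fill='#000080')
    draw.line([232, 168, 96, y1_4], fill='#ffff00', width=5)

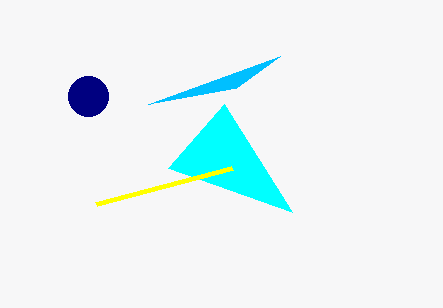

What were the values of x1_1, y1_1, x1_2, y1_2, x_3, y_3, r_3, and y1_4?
x1_1 = 148; y1_1 = 104; x1_2 = 168; y1_2 = 168; x_3 = 88; y_3 = 96; r_3 = 20; y1_4 = 204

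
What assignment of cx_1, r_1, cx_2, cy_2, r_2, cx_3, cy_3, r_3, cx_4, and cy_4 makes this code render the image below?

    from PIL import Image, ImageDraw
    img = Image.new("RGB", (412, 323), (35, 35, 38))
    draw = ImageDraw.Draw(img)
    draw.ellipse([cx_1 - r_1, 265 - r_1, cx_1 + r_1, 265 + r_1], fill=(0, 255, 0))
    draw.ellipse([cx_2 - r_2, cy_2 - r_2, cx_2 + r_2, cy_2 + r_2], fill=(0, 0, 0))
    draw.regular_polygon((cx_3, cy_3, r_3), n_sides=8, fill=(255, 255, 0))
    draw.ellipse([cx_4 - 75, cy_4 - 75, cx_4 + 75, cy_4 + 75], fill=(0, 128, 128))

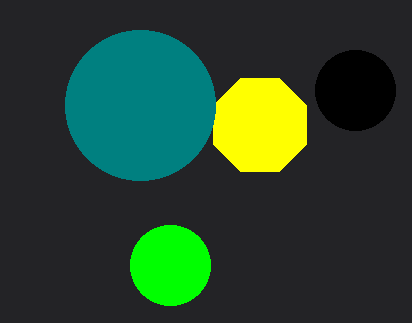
cx_1 = 170; r_1 = 40; cx_2 = 355; cy_2 = 90; r_2 = 40; cx_3 = 260; cy_3 = 125; r_3 = 50; cx_4 = 140; cy_4 = 105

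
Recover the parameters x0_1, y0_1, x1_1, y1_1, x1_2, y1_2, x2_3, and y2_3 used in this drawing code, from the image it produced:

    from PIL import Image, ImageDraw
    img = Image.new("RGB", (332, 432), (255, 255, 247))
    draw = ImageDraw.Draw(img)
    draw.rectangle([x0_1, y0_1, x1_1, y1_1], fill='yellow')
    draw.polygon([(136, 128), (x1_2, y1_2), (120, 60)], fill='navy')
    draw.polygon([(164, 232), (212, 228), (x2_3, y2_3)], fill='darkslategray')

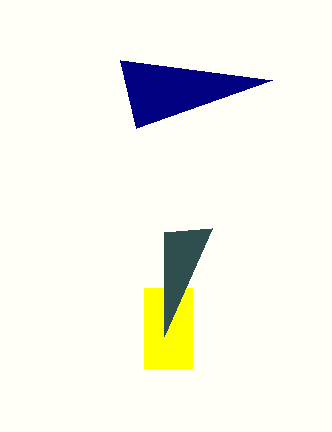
x0_1 = 144, y0_1 = 288, x1_1 = 192, y1_1 = 368, x1_2 = 272, y1_2 = 80, x2_3 = 164, y2_3 = 336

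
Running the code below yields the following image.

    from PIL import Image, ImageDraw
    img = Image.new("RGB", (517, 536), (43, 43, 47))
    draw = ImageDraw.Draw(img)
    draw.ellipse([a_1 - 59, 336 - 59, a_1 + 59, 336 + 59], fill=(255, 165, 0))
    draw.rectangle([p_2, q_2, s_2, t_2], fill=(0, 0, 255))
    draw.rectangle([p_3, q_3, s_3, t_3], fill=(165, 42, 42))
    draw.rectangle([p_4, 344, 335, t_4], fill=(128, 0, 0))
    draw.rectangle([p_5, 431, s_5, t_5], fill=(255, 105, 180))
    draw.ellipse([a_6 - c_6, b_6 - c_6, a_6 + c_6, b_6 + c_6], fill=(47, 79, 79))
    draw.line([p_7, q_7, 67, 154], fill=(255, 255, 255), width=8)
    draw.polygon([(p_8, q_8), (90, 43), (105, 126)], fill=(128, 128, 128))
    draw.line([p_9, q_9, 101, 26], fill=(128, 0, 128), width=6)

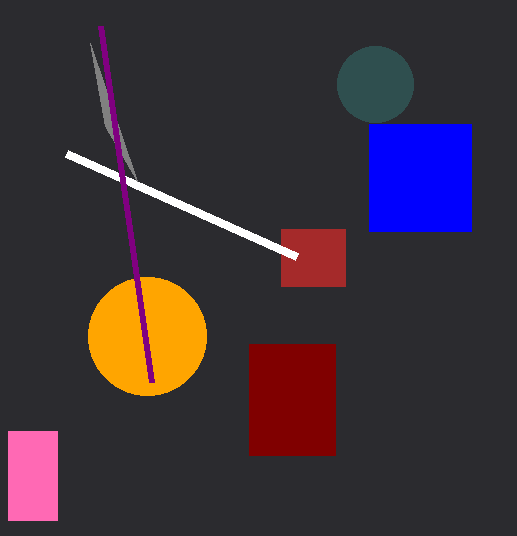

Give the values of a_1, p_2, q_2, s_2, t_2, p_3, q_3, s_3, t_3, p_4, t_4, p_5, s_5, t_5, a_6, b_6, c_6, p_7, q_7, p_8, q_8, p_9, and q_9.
a_1 = 147; p_2 = 369; q_2 = 124; s_2 = 471; t_2 = 231; p_3 = 281; q_3 = 229; s_3 = 345; t_3 = 286; p_4 = 249; t_4 = 455; p_5 = 8; s_5 = 57; t_5 = 520; a_6 = 375; b_6 = 84; c_6 = 38; p_7 = 297; q_7 = 257; p_8 = 137; q_8 = 181; p_9 = 152; q_9 = 382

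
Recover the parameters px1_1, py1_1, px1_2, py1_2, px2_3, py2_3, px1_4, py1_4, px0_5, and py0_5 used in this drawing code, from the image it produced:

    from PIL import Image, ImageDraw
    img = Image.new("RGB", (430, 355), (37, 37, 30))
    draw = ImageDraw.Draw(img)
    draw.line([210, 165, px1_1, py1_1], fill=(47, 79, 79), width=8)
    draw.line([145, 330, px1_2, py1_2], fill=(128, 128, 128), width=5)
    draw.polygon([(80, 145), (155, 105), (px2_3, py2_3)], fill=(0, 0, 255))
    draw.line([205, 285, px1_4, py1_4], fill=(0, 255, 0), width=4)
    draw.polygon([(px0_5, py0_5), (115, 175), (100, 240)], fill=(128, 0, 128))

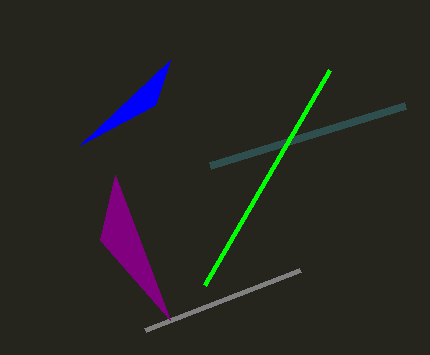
px1_1 = 405; py1_1 = 105; px1_2 = 300; py1_2 = 270; px2_3 = 170; py2_3 = 60; px1_4 = 330; py1_4 = 70; px0_5 = 170; py0_5 = 320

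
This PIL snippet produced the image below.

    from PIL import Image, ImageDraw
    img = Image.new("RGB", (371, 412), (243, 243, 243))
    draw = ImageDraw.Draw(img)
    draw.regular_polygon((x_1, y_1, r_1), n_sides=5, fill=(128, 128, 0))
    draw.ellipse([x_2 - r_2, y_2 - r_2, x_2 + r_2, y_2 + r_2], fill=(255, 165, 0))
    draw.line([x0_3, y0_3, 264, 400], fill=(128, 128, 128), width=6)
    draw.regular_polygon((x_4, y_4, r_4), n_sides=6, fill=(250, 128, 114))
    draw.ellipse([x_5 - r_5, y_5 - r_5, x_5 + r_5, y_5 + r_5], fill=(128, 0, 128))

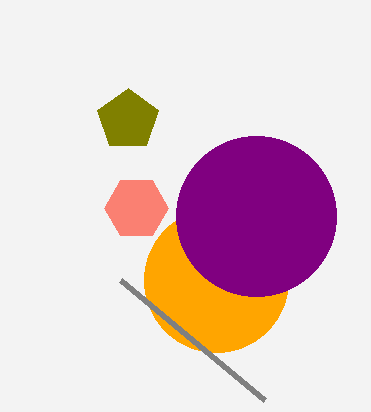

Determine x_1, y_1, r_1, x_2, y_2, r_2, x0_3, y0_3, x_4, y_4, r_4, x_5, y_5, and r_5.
x_1 = 128
y_1 = 120
r_1 = 32
x_2 = 216
y_2 = 280
r_2 = 72
x0_3 = 120
y0_3 = 280
x_4 = 136
y_4 = 208
r_4 = 32
x_5 = 256
y_5 = 216
r_5 = 80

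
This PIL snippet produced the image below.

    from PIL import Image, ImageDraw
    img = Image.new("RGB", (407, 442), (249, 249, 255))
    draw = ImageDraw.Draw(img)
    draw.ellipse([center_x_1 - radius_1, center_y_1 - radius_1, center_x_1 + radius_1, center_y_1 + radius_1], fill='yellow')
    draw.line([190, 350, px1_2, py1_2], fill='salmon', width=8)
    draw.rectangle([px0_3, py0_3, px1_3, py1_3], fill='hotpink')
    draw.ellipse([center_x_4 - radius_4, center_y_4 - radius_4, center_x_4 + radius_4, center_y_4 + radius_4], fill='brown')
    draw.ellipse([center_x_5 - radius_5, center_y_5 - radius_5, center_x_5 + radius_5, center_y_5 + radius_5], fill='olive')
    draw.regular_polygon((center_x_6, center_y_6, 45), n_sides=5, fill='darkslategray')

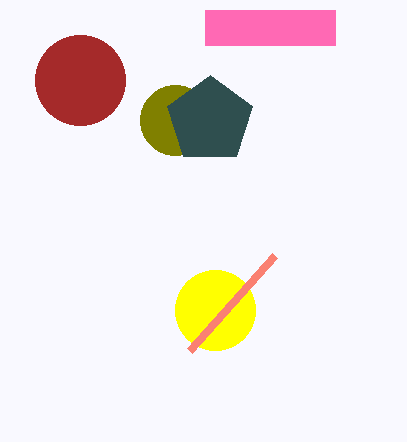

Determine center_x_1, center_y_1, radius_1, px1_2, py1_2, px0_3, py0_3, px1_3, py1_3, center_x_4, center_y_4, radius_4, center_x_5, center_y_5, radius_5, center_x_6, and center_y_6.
center_x_1 = 215, center_y_1 = 310, radius_1 = 40, px1_2 = 275, py1_2 = 255, px0_3 = 205, py0_3 = 10, px1_3 = 335, py1_3 = 45, center_x_4 = 80, center_y_4 = 80, radius_4 = 45, center_x_5 = 175, center_y_5 = 120, radius_5 = 35, center_x_6 = 210, center_y_6 = 120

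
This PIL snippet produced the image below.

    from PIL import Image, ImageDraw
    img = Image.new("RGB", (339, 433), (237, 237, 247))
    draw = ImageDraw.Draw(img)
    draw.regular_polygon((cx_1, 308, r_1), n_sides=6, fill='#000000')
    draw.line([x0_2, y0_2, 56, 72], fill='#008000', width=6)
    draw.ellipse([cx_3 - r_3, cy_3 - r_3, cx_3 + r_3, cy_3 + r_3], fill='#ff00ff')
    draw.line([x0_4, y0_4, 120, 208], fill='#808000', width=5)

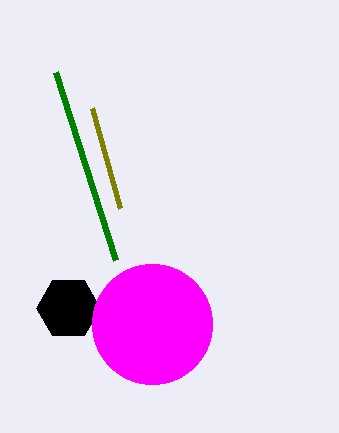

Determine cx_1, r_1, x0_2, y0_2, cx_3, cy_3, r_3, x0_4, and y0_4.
cx_1 = 68, r_1 = 32, x0_2 = 116, y0_2 = 260, cx_3 = 152, cy_3 = 324, r_3 = 60, x0_4 = 92, y0_4 = 108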